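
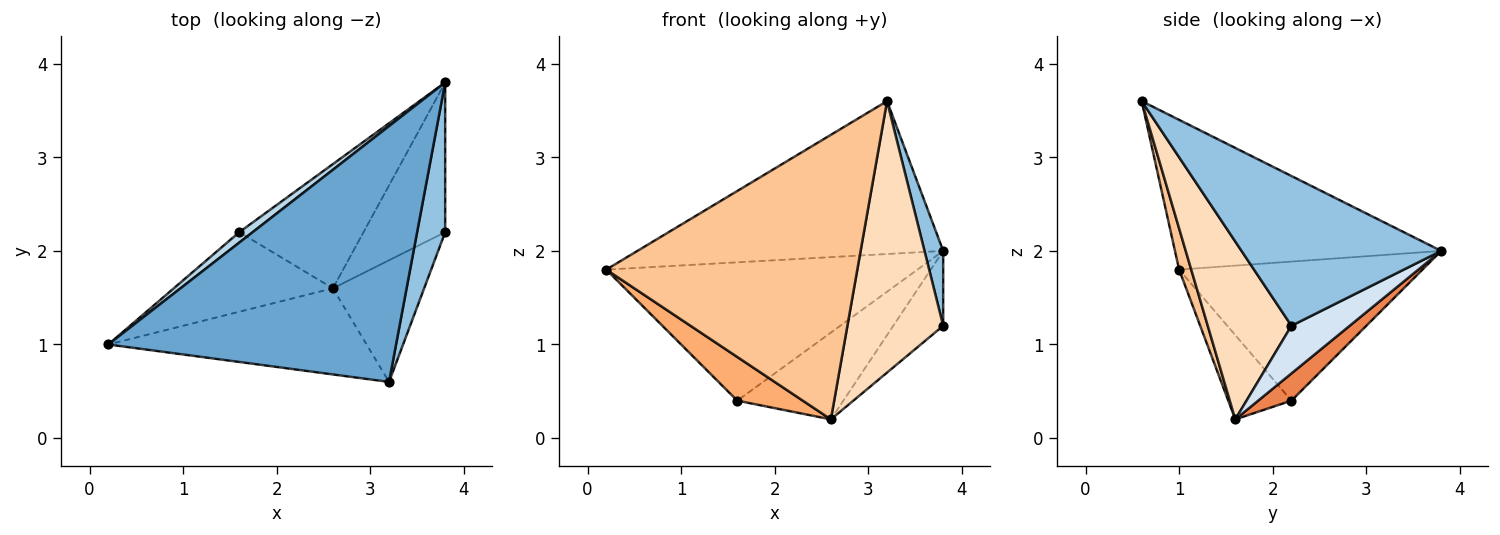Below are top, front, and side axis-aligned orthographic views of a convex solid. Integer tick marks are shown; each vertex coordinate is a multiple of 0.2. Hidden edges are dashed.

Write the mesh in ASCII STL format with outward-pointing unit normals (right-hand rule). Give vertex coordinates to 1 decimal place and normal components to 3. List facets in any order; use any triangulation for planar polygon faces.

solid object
 facet normal -0.408 0.468 0.784
  outer loop
   vertex 3.2 0.6 3.6
   vertex 3.8 3.8 2.0
   vertex 0.2 1.0 1.8
  endloop
 endfacet
 facet normal 0.979 -0.092 0.184
  outer loop
   vertex 3.2 0.6 3.6
   vertex 3.8 2.2 1.2
   vertex 3.8 3.8 2.0
  endloop
 endfacet
 facet normal -0.615 0.786 0.059
  outer loop
   vertex 1.6 2.2 0.4
   vertex 0.2 1.0 1.8
   vertex 3.8 3.8 2.0
  endloop
 endfacet
 facet normal 0.463 0.396 -0.793
  outer loop
   vertex 2.6 1.6 0.2
   vertex 3.8 3.8 2.0
   vertex 3.8 2.2 1.2
  endloop
 endfacet
 facet normal 0.177 0.564 -0.807
  outer loop
   vertex 2.6 1.6 0.2
   vertex 1.6 2.2 0.4
   vertex 3.8 3.8 2.0
  endloop
 endfacet
 facet normal -0.421 -0.437 -0.795
  outer loop
   vertex 2.6 1.6 0.2
   vertex 0.2 1.0 1.8
   vertex 1.6 2.2 0.4
  endloop
 endfacet
 facet normal 0.046 -0.956 -0.289
  outer loop
   vertex 2.6 1.6 0.2
   vertex 3.2 0.6 3.6
   vertex 0.2 1.0 1.8
  endloop
 endfacet
 facet normal 0.623 -0.714 -0.320
  outer loop
   vertex 2.6 1.6 0.2
   vertex 3.8 2.2 1.2
   vertex 3.2 0.6 3.6
  endloop
 endfacet
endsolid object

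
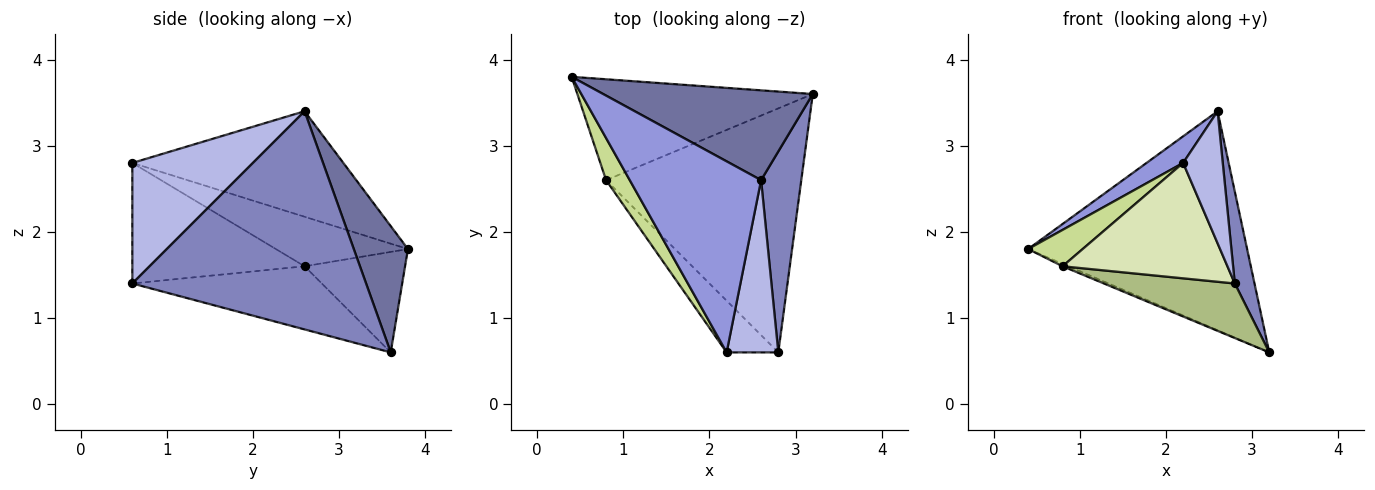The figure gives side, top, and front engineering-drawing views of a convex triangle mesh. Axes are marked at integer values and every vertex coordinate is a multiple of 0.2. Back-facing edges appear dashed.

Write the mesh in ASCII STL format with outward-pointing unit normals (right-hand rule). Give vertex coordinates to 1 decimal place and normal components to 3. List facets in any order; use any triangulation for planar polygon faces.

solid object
 facet normal 0.223 0.902 0.370
  outer loop
   vertex 2.6 2.6 3.4
   vertex 3.2 3.6 0.6
   vertex 0.4 3.8 1.8
  endloop
 endfacet
 facet normal 0.980 -0.083 0.181
  outer loop
   vertex 2.6 2.6 3.4
   vertex 2.8 0.6 1.4
   vertex 3.2 3.6 0.6
  endloop
 endfacet
 facet normal -0.623 -0.108 0.775
  outer loop
   vertex 2.2 0.6 2.8
   vertex 2.6 2.6 3.4
   vertex 0.4 3.8 1.8
  endloop
 endfacet
 facet normal 0.880 -0.289 0.377
  outer loop
   vertex 2.2 0.6 2.8
   vertex 2.8 0.6 1.4
   vertex 2.6 2.6 3.4
  endloop
 endfacet
 facet normal -0.392 0.022 -0.919
  outer loop
   vertex 0.8 2.6 1.6
   vertex 0.4 3.8 1.8
   vertex 3.2 3.6 0.6
  endloop
 endfacet
 facet normal -0.301 -0.208 -0.931
  outer loop
   vertex 0.8 2.6 1.6
   vertex 3.2 3.6 0.6
   vertex 2.8 0.6 1.4
  endloop
 endfacet
 facet normal -0.845 -0.349 0.404
  outer loop
   vertex 0.8 2.6 1.6
   vertex 2.2 0.6 2.8
   vertex 0.4 3.8 1.8
  endloop
 endfacet
 facet normal -0.690 -0.661 -0.296
  outer loop
   vertex 0.8 2.6 1.6
   vertex 2.8 0.6 1.4
   vertex 2.2 0.6 2.8
  endloop
 endfacet
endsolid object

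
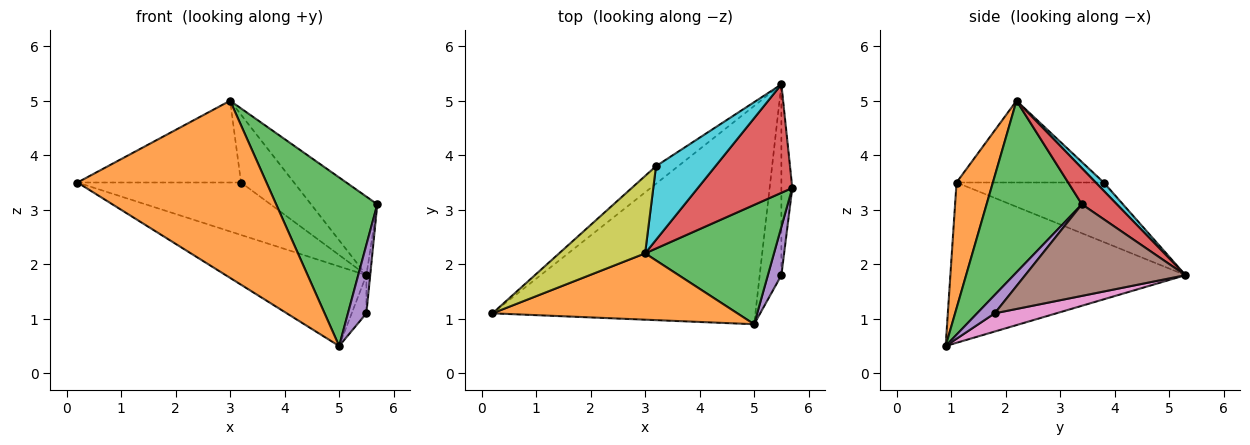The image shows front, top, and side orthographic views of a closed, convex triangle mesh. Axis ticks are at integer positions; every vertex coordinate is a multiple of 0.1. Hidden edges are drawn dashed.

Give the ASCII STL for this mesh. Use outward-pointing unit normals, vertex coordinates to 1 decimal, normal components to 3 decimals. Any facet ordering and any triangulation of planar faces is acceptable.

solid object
 facet normal -0.497 0.297 -0.815
  outer loop
   vertex 5.5 5.3 1.8
   vertex 5.0 0.9 0.5
   vertex 0.2 1.1 3.5
  endloop
 endfacet
 facet normal 0.177 -0.922 0.345
  outer loop
   vertex 3.0 2.2 5.0
   vertex 0.2 1.1 3.5
   vertex 5.0 0.9 0.5
  endloop
 endfacet
 facet normal 0.610 -0.647 0.458
  outer loop
   vertex 3.0 2.2 5.0
   vertex 5.0 0.9 0.5
   vertex 5.7 3.4 3.1
  endloop
 endfacet
 facet normal 0.295 0.560 0.774
  outer loop
   vertex 3.0 2.2 5.0
   vertex 5.7 3.4 3.1
   vertex 5.5 5.3 1.8
  endloop
 endfacet
 facet normal 0.615 -0.644 0.454
  outer loop
   vertex 5.5 1.8 1.1
   vertex 5.7 3.4 3.1
   vertex 5.0 0.9 0.5
  endloop
 endfacet
 facet normal 0.993 0.024 -0.118
  outer loop
   vertex 5.5 1.8 1.1
   vertex 5.5 5.3 1.8
   vertex 5.7 3.4 3.1
  endloop
 endfacet
 facet normal 0.636 0.151 -0.757
  outer loop
   vertex 5.5 1.8 1.1
   vertex 5.0 0.9 0.5
   vertex 5.5 5.3 1.8
  endloop
 endfacet
 facet normal -0.649 0.721 -0.242
  outer loop
   vertex 3.2 3.8 3.5
   vertex 5.5 5.3 1.8
   vertex 0.2 1.1 3.5
  endloop
 endfacet
 facet normal -0.547 0.608 0.575
  outer loop
   vertex 3.2 3.8 3.5
   vertex 0.2 1.1 3.5
   vertex 3.0 2.2 5.0
  endloop
 endfacet
 facet normal 0.102 0.674 0.732
  outer loop
   vertex 3.2 3.8 3.5
   vertex 3.0 2.2 5.0
   vertex 5.5 5.3 1.8
  endloop
 endfacet
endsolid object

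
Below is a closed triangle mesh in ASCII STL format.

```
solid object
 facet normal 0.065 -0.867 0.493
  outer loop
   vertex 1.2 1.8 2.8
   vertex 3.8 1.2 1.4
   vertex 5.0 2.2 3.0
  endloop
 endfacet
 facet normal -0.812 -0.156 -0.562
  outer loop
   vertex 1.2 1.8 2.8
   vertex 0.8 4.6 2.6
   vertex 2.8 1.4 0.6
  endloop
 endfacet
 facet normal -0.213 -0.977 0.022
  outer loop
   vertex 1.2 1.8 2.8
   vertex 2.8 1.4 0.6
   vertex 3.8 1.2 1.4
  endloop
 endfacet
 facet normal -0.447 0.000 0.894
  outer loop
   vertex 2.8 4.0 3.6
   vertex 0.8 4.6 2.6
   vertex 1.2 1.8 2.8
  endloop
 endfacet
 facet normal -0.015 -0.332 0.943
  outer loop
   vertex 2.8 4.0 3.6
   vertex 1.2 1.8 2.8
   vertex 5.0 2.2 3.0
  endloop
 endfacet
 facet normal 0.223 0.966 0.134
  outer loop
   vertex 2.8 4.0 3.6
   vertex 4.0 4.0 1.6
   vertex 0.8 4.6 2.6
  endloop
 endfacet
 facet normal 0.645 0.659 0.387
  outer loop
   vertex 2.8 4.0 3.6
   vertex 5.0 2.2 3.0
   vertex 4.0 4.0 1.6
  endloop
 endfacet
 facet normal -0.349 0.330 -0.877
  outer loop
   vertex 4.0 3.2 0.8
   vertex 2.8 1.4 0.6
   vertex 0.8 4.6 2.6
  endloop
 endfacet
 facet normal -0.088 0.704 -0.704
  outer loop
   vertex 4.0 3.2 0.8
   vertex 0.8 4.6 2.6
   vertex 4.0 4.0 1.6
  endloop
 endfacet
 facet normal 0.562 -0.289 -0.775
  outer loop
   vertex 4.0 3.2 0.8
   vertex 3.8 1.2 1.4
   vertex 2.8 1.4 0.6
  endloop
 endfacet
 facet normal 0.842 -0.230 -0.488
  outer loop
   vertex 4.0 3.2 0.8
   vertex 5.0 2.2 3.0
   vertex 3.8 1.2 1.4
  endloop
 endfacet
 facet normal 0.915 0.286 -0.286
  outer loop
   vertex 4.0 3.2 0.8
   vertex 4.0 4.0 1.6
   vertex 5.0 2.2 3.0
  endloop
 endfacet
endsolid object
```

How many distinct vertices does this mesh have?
8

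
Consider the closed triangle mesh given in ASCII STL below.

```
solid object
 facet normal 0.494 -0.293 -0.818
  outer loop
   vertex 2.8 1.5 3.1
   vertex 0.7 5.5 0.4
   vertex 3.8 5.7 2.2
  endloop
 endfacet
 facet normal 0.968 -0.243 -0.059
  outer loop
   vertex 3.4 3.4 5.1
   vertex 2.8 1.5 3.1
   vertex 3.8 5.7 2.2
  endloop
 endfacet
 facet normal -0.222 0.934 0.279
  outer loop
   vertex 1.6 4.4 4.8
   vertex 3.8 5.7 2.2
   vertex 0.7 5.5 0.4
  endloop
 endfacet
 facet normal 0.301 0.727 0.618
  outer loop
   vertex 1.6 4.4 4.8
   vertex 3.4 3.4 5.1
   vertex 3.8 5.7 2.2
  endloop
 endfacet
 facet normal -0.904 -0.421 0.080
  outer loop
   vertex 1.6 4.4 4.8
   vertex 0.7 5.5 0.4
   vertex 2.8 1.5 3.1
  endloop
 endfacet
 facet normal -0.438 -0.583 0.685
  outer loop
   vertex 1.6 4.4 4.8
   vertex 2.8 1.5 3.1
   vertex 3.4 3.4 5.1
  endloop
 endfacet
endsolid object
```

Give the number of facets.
6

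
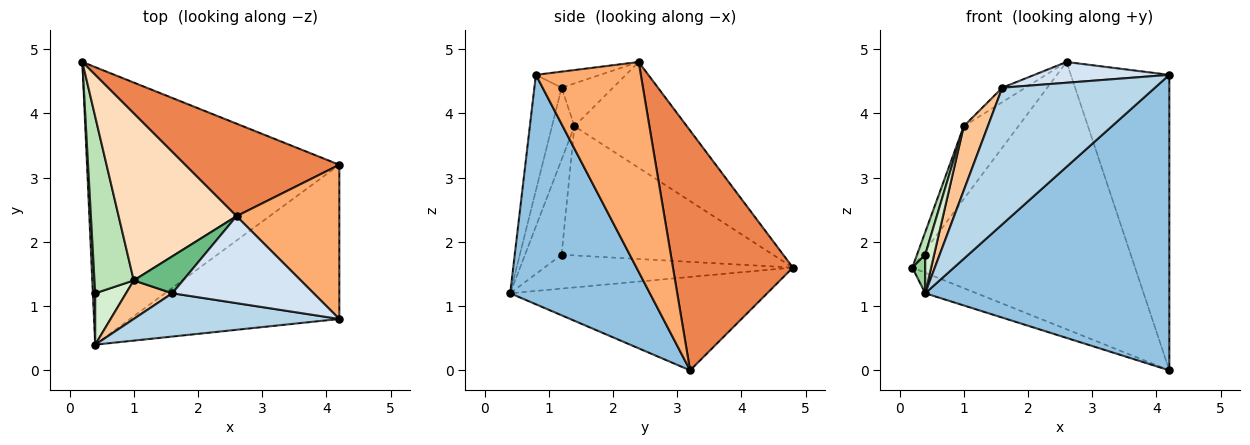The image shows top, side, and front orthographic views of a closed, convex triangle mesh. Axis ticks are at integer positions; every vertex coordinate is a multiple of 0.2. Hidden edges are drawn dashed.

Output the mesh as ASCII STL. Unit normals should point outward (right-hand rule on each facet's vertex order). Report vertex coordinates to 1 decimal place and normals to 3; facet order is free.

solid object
 facet normal -0.346 0.069 -0.935
  outer loop
   vertex 4.2 3.2 0.0
   vertex 0.4 0.4 1.2
   vertex 0.2 4.8 1.6
  endloop
 endfacet
 facet normal 0.452 -0.791 -0.413
  outer loop
   vertex 4.2 3.2 0.0
   vertex 4.2 0.8 4.6
   vertex 0.4 0.4 1.2
  endloop
 endfacet
 facet normal -0.167 -0.940 0.298
  outer loop
   vertex 1.6 1.2 4.4
   vertex 0.4 0.4 1.2
   vertex 4.2 0.8 4.6
  endloop
 endfacet
 facet normal -0.110 -0.231 0.967
  outer loop
   vertex 2.6 2.4 4.8
   vertex 1.6 1.2 4.4
   vertex 4.2 0.8 4.6
  endloop
 endfacet
 facet normal 0.454 0.842 0.292
  outer loop
   vertex 2.6 2.4 4.8
   vertex 4.2 3.2 0.0
   vertex 0.2 4.8 1.6
  endloop
 endfacet
 facet normal 0.687 0.645 0.336
  outer loop
   vertex 2.6 2.4 4.8
   vertex 4.2 0.8 4.6
   vertex 4.2 3.2 0.0
  endloop
 endfacet
 facet normal -0.625 -0.669 0.402
  outer loop
   vertex 1.0 1.4 3.8
   vertex 0.4 0.4 1.2
   vertex 1.6 1.2 4.4
  endloop
 endfacet
 facet normal -0.635 0.309 0.708
  outer loop
   vertex 1.0 1.4 3.8
   vertex 2.6 2.4 4.8
   vertex 0.2 4.8 1.6
  endloop
 endfacet
 facet normal -0.629 0.283 0.724
  outer loop
   vertex 1.0 1.4 3.8
   vertex 1.6 1.2 4.4
   vertex 2.6 2.4 4.8
  endloop
 endfacet
 facet normal -0.996 -0.052 0.069
  outer loop
   vertex 0.4 1.2 1.8
   vertex 0.2 4.8 1.6
   vertex 0.4 0.4 1.2
  endloop
 endfacet
 facet normal -0.956 -0.037 0.291
  outer loop
   vertex 0.4 1.2 1.8
   vertex 1.0 1.4 3.8
   vertex 0.2 4.8 1.6
  endloop
 endfacet
 facet normal -0.927 -0.225 0.301
  outer loop
   vertex 0.4 1.2 1.8
   vertex 0.4 0.4 1.2
   vertex 1.0 1.4 3.8
  endloop
 endfacet
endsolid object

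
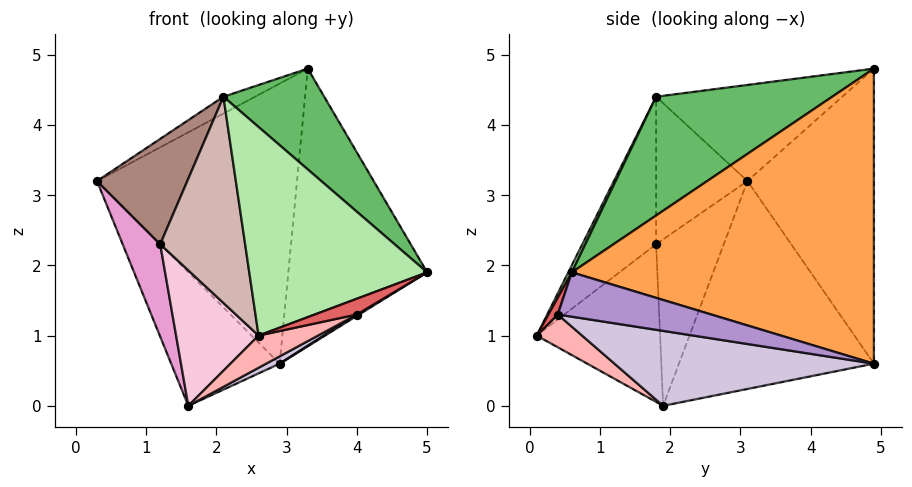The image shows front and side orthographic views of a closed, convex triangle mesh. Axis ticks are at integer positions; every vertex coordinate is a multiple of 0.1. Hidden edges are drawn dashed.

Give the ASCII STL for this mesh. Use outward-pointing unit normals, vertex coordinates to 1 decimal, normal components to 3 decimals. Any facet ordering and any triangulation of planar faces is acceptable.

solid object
 facet normal -0.534 0.844 0.051
  outer loop
   vertex 2.9 4.9 0.6
   vertex 0.3 3.1 3.2
   vertex 3.3 4.9 4.8
  endloop
 endfacet
 facet normal -0.770 0.428 -0.473
  outer loop
   vertex 2.9 4.9 0.6
   vertex 1.6 1.9 0.0
   vertex 0.3 3.1 3.2
  endloop
 endfacet
 facet normal 0.905 0.416 -0.086
  outer loop
   vertex 2.9 4.9 0.6
   vertex 3.3 4.9 4.8
   vertex 5.0 0.6 1.9
  endloop
 endfacet
 facet normal -0.509 0.086 0.857
  outer loop
   vertex 2.1 1.8 4.4
   vertex 3.3 4.9 4.8
   vertex 0.3 3.1 3.2
  endloop
 endfacet
 facet normal 0.543 -0.311 0.780
  outer loop
   vertex 2.1 1.8 4.4
   vertex 5.0 0.6 1.9
   vertex 3.3 4.9 4.8
  endloop
 endfacet
 facet normal 0.018 -0.893 0.449
  outer loop
   vertex 2.6 0.1 1.0
   vertex 5.0 0.6 1.9
   vertex 2.1 1.8 4.4
  endloop
 endfacet
 facet normal 0.217 -0.976 -0.036
  outer loop
   vertex 4.0 0.4 1.3
   vertex 5.0 0.6 1.9
   vertex 2.6 0.1 1.0
  endloop
 endfacet
 facet normal 0.267 -0.350 -0.898
  outer loop
   vertex 4.0 0.4 1.3
   vertex 2.6 0.1 1.0
   vertex 1.6 1.9 0.0
  endloop
 endfacet
 facet normal 0.516 -0.007 -0.857
  outer loop
   vertex 4.0 0.4 1.3
   vertex 2.9 4.9 0.6
   vertex 5.0 0.6 1.9
  endloop
 endfacet
 facet normal 0.464 -0.024 -0.885
  outer loop
   vertex 4.0 0.4 1.3
   vertex 1.6 1.9 0.0
   vertex 2.9 4.9 0.6
  endloop
 endfacet
 facet normal -0.680 -0.673 0.291
  outer loop
   vertex 1.2 1.8 2.3
   vertex 2.1 1.8 4.4
   vertex 0.3 3.1 3.2
  endloop
 endfacet
 facet normal -0.631 -0.727 0.271
  outer loop
   vertex 1.2 1.8 2.3
   vertex 2.6 0.1 1.0
   vertex 2.1 1.8 4.4
  endloop
 endfacet
 facet normal -0.861 -0.478 -0.171
  outer loop
   vertex 1.2 1.8 2.3
   vertex 0.3 3.1 3.2
   vertex 1.6 1.9 0.0
  endloop
 endfacet
 facet normal -0.820 -0.548 -0.166
  outer loop
   vertex 1.2 1.8 2.3
   vertex 1.6 1.9 0.0
   vertex 2.6 0.1 1.0
  endloop
 endfacet
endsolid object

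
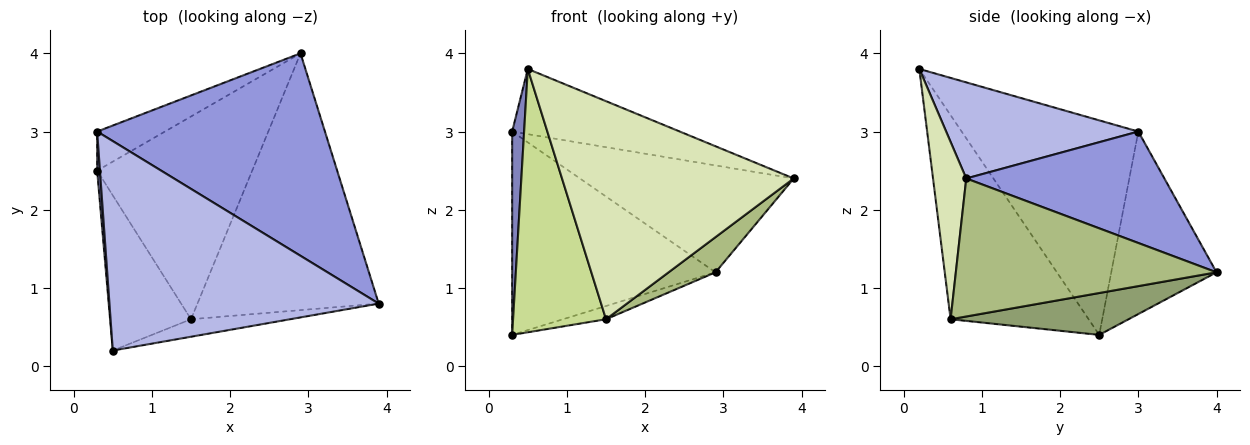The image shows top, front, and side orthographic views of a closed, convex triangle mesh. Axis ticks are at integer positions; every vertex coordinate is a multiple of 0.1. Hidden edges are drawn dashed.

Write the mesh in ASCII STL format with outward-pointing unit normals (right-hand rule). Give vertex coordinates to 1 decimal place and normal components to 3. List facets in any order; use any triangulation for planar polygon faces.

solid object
 facet normal -0.453 0.875 -0.168
  outer loop
   vertex 0.3 3.0 3.0
   vertex 2.9 4.0 1.2
   vertex 0.3 2.5 0.4
  endloop
 endfacet
 facet normal -0.998 -0.068 0.013
  outer loop
   vertex 0.3 3.0 3.0
   vertex 0.3 2.5 0.4
   vertex 0.5 0.2 3.8
  endloop
 endfacet
 facet normal 0.397 0.428 0.812
  outer loop
   vertex 0.3 3.0 3.0
   vertex 3.9 0.8 2.4
   vertex 2.9 4.0 1.2
  endloop
 endfacet
 facet normal 0.323 0.281 0.904
  outer loop
   vertex 0.3 3.0 3.0
   vertex 0.5 0.2 3.8
   vertex 3.9 0.8 2.4
  endloop
 endfacet
 facet normal 0.260 0.063 -0.964
  outer loop
   vertex 1.5 0.6 0.6
   vertex 0.3 2.5 0.4
   vertex 2.9 4.0 1.2
  endloop
 endfacet
 facet normal 0.602 -0.108 -0.791
  outer loop
   vertex 1.5 0.6 0.6
   vertex 2.9 4.0 1.2
   vertex 3.9 0.8 2.4
  endloop
 endfacet
 facet normal -0.788 -0.531 -0.313
  outer loop
   vertex 1.5 0.6 0.6
   vertex 0.5 0.2 3.8
   vertex 0.3 2.5 0.4
  endloop
 endfacet
 facet normal 0.142 -0.987 -0.079
  outer loop
   vertex 1.5 0.6 0.6
   vertex 3.9 0.8 2.4
   vertex 0.5 0.2 3.8
  endloop
 endfacet
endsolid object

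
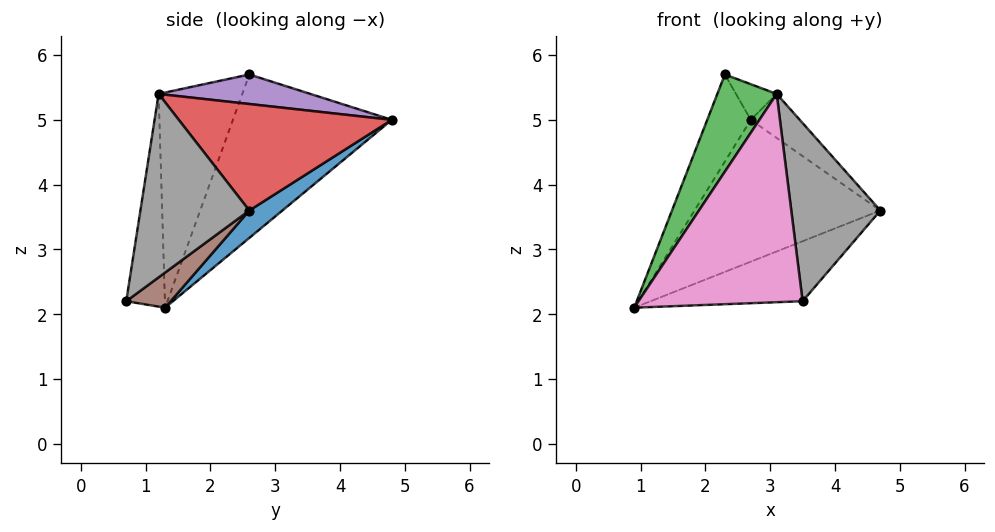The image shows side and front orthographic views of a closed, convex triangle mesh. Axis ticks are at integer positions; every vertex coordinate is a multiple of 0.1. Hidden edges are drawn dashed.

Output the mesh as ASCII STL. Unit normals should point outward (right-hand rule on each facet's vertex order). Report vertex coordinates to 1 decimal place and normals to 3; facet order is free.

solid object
 facet normal 0.107 0.601 -0.792
  outer loop
   vertex 2.7 4.8 5.0
   vertex 4.7 2.6 3.6
   vertex 0.9 1.3 2.1
  endloop
 endfacet
 facet normal -0.929 0.255 0.269
  outer loop
   vertex 2.3 2.6 5.7
   vertex 2.7 4.8 5.0
   vertex 0.9 1.3 2.1
  endloop
 endfacet
 facet normal -0.722 -0.512 0.466
  outer loop
   vertex 3.1 1.2 5.4
   vertex 2.3 2.6 5.7
   vertex 0.9 1.3 2.1
  endloop
 endfacet
 facet normal 0.675 0.155 0.721
  outer loop
   vertex 3.1 1.2 5.4
   vertex 4.7 2.6 3.6
   vertex 2.7 4.8 5.0
  endloop
 endfacet
 facet normal 0.570 0.153 0.807
  outer loop
   vertex 3.1 1.2 5.4
   vertex 2.7 4.8 5.0
   vertex 2.3 2.6 5.7
  endloop
 endfacet
 facet normal 0.153 0.522 -0.839
  outer loop
   vertex 3.5 0.7 2.2
   vertex 0.9 1.3 2.1
   vertex 4.7 2.6 3.6
  endloop
 endfacet
 facet normal -0.228 -0.966 0.122
  outer loop
   vertex 3.5 0.7 2.2
   vertex 3.1 1.2 5.4
   vertex 0.9 1.3 2.1
  endloop
 endfacet
 facet normal 0.760 -0.621 0.192
  outer loop
   vertex 3.5 0.7 2.2
   vertex 4.7 2.6 3.6
   vertex 3.1 1.2 5.4
  endloop
 endfacet
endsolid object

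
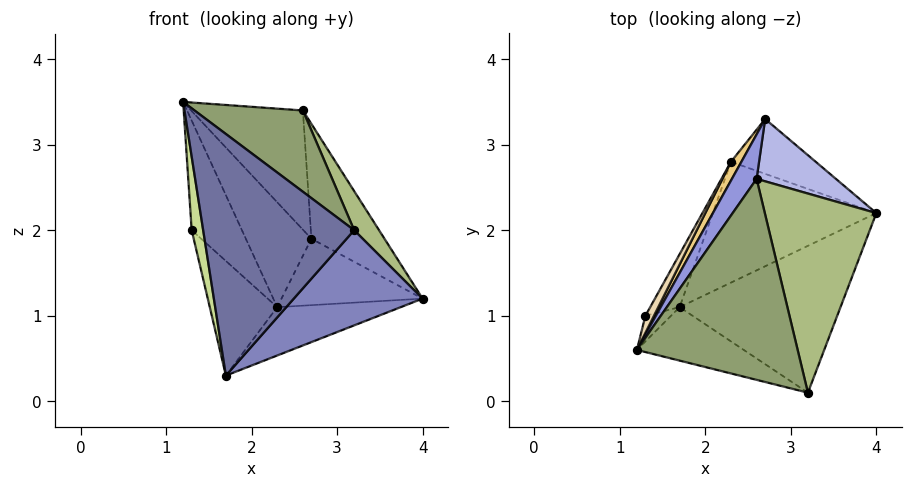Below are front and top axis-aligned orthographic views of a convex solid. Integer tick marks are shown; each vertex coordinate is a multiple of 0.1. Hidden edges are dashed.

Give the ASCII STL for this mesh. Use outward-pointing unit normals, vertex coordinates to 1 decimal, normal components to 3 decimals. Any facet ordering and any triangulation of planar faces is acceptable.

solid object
 facet normal -0.376 -0.905 -0.200
  outer loop
   vertex 3.2 0.1 2.0
   vertex 1.2 0.6 3.5
   vertex 1.7 1.1 0.3
  endloop
 endfacet
 facet normal 0.507 -0.469 -0.723
  outer loop
   vertex 3.2 0.1 2.0
   vertex 1.7 1.1 0.3
   vertex 4.0 2.2 1.2
  endloop
 endfacet
 facet normal -0.796 0.568 0.212
  outer loop
   vertex 2.6 2.6 3.4
   vertex 2.7 3.3 1.9
   vertex 1.2 0.6 3.5
  endloop
 endfacet
 facet normal 0.707 0.621 0.337
  outer loop
   vertex 2.6 2.6 3.4
   vertex 4.0 2.2 1.2
   vertex 2.7 3.3 1.9
  endloop
 endfacet
 facet normal 0.516 -0.321 0.794
  outer loop
   vertex 2.6 2.6 3.4
   vertex 1.2 0.6 3.5
   vertex 3.2 0.1 2.0
  endloop
 endfacet
 facet normal 0.830 -0.108 0.548
  outer loop
   vertex 2.6 2.6 3.4
   vertex 3.2 0.1 2.0
   vertex 4.0 2.2 1.2
  endloop
 endfacet
 facet normal -0.758 -0.615 -0.215
  outer loop
   vertex 1.3 1.0 2.0
   vertex 1.7 1.1 0.3
   vertex 1.2 0.6 3.5
  endloop
 endfacet
 facet normal -0.895 0.404 -0.187
  outer loop
   vertex 2.3 2.8 1.1
   vertex 1.7 1.1 0.3
   vertex 1.3 1.0 2.0
  endloop
 endfacet
 facet normal 0.296 0.737 -0.608
  outer loop
   vertex 2.3 2.8 1.1
   vertex 2.7 3.3 1.9
   vertex 4.0 2.2 1.2
  endloop
 endfacet
 facet normal 0.183 0.365 -0.913
  outer loop
   vertex 2.3 2.8 1.1
   vertex 4.0 2.2 1.2
   vertex 1.7 1.1 0.3
  endloop
 endfacet
 facet normal -0.846 0.526 0.094
  outer loop
   vertex 2.3 2.8 1.1
   vertex 1.2 0.6 3.5
   vertex 2.7 3.3 1.9
  endloop
 endfacet
 facet normal -0.854 0.514 0.080
  outer loop
   vertex 2.3 2.8 1.1
   vertex 1.3 1.0 2.0
   vertex 1.2 0.6 3.5
  endloop
 endfacet
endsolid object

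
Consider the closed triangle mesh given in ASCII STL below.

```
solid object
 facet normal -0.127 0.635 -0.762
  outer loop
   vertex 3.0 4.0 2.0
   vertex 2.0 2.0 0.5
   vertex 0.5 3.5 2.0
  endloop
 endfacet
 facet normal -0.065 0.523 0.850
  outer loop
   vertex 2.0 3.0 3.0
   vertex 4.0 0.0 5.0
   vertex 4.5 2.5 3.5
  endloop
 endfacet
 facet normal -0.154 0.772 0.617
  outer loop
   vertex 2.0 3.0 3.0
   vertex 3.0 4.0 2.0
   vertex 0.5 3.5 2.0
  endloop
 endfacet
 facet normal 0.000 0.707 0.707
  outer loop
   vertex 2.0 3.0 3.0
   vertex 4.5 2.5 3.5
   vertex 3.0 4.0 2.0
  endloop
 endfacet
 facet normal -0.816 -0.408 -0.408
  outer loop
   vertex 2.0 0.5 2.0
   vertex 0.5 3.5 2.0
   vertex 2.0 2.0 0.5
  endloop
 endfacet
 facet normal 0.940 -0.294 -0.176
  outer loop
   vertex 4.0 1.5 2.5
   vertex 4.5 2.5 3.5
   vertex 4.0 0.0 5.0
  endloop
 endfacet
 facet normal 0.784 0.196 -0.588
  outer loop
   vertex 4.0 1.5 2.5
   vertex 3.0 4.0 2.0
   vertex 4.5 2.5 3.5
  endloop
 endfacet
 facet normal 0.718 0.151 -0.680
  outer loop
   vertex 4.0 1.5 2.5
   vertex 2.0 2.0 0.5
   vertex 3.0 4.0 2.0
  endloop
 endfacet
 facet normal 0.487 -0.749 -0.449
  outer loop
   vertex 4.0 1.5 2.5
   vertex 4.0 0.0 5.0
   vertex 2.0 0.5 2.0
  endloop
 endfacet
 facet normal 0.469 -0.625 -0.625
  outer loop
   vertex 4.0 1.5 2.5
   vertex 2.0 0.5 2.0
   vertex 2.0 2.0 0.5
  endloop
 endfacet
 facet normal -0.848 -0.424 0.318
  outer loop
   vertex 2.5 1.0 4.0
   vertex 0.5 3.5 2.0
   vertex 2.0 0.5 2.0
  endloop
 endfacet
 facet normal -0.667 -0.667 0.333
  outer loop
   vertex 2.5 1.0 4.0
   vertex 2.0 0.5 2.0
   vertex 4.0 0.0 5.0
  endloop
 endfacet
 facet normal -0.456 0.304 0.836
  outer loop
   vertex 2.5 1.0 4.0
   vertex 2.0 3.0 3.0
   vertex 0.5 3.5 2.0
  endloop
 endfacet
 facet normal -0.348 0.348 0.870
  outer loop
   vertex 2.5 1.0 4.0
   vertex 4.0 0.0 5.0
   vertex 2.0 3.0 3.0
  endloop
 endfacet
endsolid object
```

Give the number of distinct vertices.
9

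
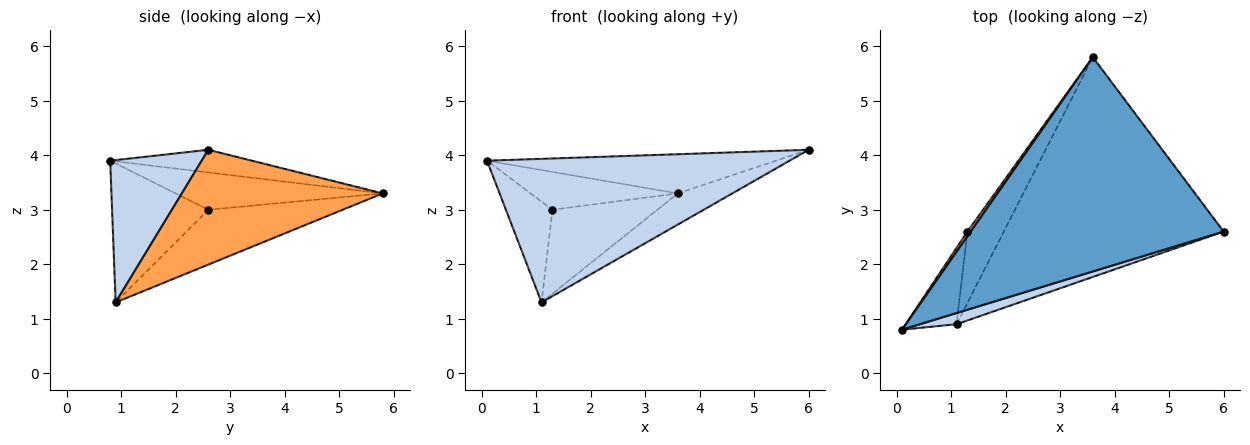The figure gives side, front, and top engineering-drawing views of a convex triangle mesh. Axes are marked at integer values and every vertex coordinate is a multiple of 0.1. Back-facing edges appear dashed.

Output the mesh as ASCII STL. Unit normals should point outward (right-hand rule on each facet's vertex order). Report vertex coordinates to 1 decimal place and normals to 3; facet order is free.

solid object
 facet normal -0.088 0.179 0.980
  outer loop
   vertex 3.6 5.8 3.3
   vertex 0.1 0.8 3.9
   vertex 6.0 2.6 4.1
  endloop
 endfacet
 facet normal 0.289 -0.955 0.074
  outer loop
   vertex 1.1 0.9 1.3
   vertex 6.0 2.6 4.1
   vertex 0.1 0.8 3.9
  endloop
 endfacet
 facet normal 0.459 0.125 -0.879
  outer loop
   vertex 1.1 0.9 1.3
   vertex 3.6 5.8 3.3
   vertex 6.0 2.6 4.1
  endloop
 endfacet
 facet normal -0.813 0.578 0.071
  outer loop
   vertex 1.3 2.6 3.0
   vertex 0.1 0.8 3.9
   vertex 3.6 5.8 3.3
  endloop
 endfacet
 facet normal -0.855 0.414 -0.313
  outer loop
   vertex 1.3 2.6 3.0
   vertex 1.1 0.9 1.3
   vertex 0.1 0.8 3.9
  endloop
 endfacet
 facet normal -0.698 0.545 -0.463
  outer loop
   vertex 1.3 2.6 3.0
   vertex 3.6 5.8 3.3
   vertex 1.1 0.9 1.3
  endloop
 endfacet
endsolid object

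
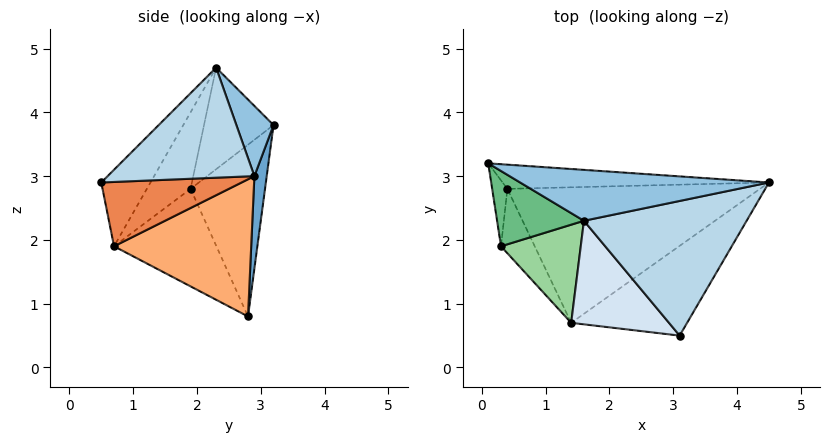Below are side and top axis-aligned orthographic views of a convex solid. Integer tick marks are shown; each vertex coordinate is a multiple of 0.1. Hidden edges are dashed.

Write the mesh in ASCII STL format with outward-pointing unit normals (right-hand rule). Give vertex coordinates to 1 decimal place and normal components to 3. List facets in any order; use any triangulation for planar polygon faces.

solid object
 facet normal 0.044 0.991 -0.128
  outer loop
   vertex 0.4 2.8 0.8
   vertex 0.1 3.2 3.8
   vertex 4.5 2.9 3.0
  endloop
 endfacet
 facet normal 0.157 0.817 0.555
  outer loop
   vertex 1.6 2.3 4.7
   vertex 4.5 2.9 3.0
   vertex 0.1 3.2 3.8
  endloop
 endfacet
 facet normal 0.527 -0.340 0.779
  outer loop
   vertex 1.6 2.3 4.7
   vertex 3.1 0.5 2.9
   vertex 4.5 2.9 3.0
  endloop
 endfacet
 facet normal -0.376 -0.793 0.480
  outer loop
   vertex 1.4 0.7 1.9
   vertex 3.1 0.5 2.9
   vertex 1.6 2.3 4.7
  endloop
 endfacet
 facet normal 0.471 -0.239 -0.849
  outer loop
   vertex 1.4 0.7 1.9
   vertex 4.5 2.9 3.0
   vertex 3.1 0.5 2.9
  endloop
 endfacet
 facet normal 0.465 -0.227 -0.856
  outer loop
   vertex 1.4 0.7 1.9
   vertex 0.4 2.8 0.8
   vertex 4.5 2.9 3.0
  endloop
 endfacet
 facet normal -0.992 -0.085 -0.088
  outer loop
   vertex 0.3 1.9 2.8
   vertex 0.1 3.2 3.8
   vertex 0.4 2.8 0.8
  endloop
 endfacet
 facet normal -0.803 -0.528 -0.278
  outer loop
   vertex 0.3 1.9 2.8
   vertex 0.4 2.8 0.8
   vertex 1.4 0.7 1.9
  endloop
 endfacet
 facet normal -0.647 -0.525 0.553
  outer loop
   vertex 0.3 1.9 2.8
   vertex 1.6 2.3 4.7
   vertex 0.1 3.2 3.8
  endloop
 endfacet
 facet normal -0.449 -0.762 0.467
  outer loop
   vertex 0.3 1.9 2.8
   vertex 1.4 0.7 1.9
   vertex 1.6 2.3 4.7
  endloop
 endfacet
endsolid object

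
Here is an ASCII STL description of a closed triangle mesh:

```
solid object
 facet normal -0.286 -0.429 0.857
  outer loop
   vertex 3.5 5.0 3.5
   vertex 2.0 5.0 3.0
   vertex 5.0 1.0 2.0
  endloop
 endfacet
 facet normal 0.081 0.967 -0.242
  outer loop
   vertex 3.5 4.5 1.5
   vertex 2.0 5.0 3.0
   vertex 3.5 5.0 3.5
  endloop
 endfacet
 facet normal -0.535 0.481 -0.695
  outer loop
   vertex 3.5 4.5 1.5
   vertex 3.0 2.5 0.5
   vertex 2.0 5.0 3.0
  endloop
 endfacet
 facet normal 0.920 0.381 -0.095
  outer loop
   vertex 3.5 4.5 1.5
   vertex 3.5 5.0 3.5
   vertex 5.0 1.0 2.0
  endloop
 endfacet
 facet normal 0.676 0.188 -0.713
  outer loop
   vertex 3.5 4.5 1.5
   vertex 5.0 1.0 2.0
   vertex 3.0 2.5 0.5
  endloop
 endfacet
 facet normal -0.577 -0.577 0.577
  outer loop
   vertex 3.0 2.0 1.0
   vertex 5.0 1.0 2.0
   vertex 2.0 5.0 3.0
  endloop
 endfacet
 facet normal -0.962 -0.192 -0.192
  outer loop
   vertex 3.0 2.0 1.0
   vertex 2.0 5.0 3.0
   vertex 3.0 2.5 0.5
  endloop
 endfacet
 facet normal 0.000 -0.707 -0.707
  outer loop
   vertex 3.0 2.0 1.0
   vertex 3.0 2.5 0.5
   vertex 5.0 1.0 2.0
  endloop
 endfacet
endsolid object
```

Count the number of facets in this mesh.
8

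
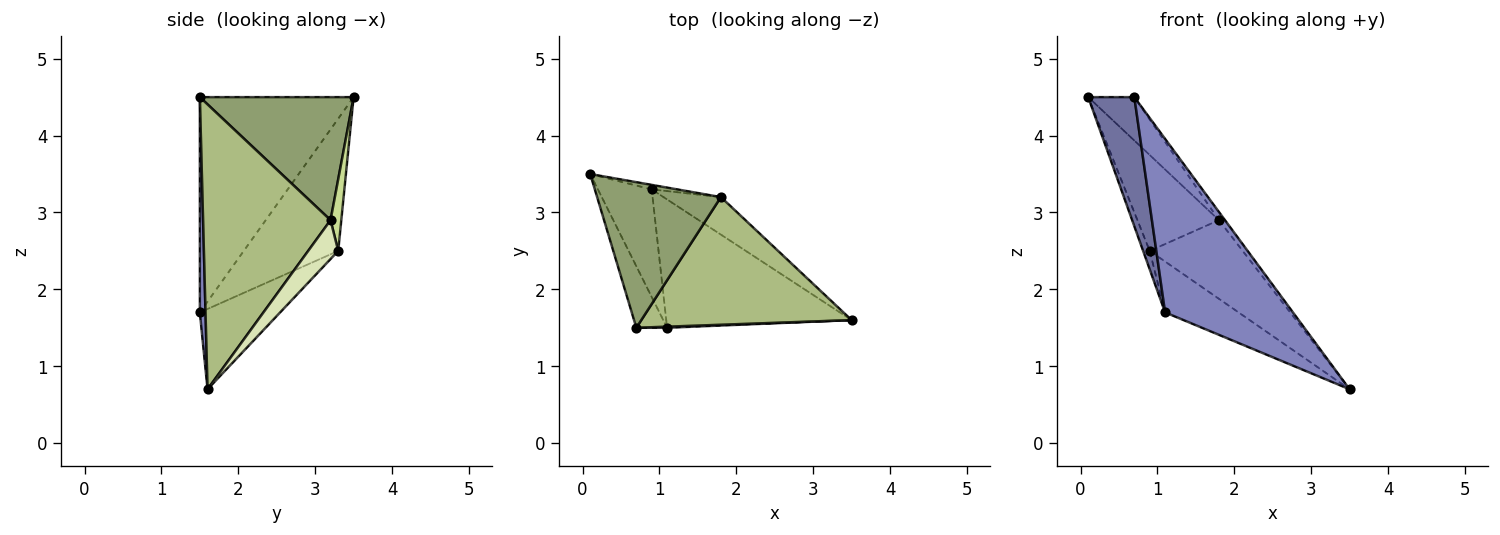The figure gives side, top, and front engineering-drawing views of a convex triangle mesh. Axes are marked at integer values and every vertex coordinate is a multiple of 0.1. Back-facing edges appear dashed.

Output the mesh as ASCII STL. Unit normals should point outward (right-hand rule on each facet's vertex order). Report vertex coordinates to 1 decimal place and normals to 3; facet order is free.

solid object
 facet normal -0.949 -0.285 -0.136
  outer loop
   vertex 1.1 1.5 1.7
   vertex 0.7 1.5 4.5
   vertex 0.1 3.5 4.5
  endloop
 endfacet
 facet normal 0.044 -0.999 0.006
  outer loop
   vertex 1.1 1.5 1.7
   vertex 3.5 1.6 0.7
   vertex 0.7 1.5 4.5
  endloop
 endfacet
 facet normal -0.924 0.064 -0.376
  outer loop
   vertex 0.9 3.3 2.5
   vertex 1.1 1.5 1.7
   vertex 0.1 3.5 4.5
  endloop
 endfacet
 facet normal -0.374 0.342 -0.862
  outer loop
   vertex 0.9 3.3 2.5
   vertex 3.5 1.6 0.7
   vertex 1.1 1.5 1.7
  endloop
 endfacet
 facet normal 0.690 0.207 0.694
  outer loop
   vertex 1.8 3.2 2.9
   vertex 0.1 3.5 4.5
   vertex 0.7 1.5 4.5
  endloop
 endfacet
 facet normal 0.804 0.038 0.593
  outer loop
   vertex 1.8 3.2 2.9
   vertex 0.7 1.5 4.5
   vertex 3.5 1.6 0.7
  endloop
 endfacet
 facet normal 0.131 0.990 -0.047
  outer loop
   vertex 1.8 3.2 2.9
   vertex 0.9 3.3 2.5
   vertex 0.1 3.5 4.5
  endloop
 endfacet
 facet normal 0.280 0.866 -0.414
  outer loop
   vertex 1.8 3.2 2.9
   vertex 3.5 1.6 0.7
   vertex 0.9 3.3 2.5
  endloop
 endfacet
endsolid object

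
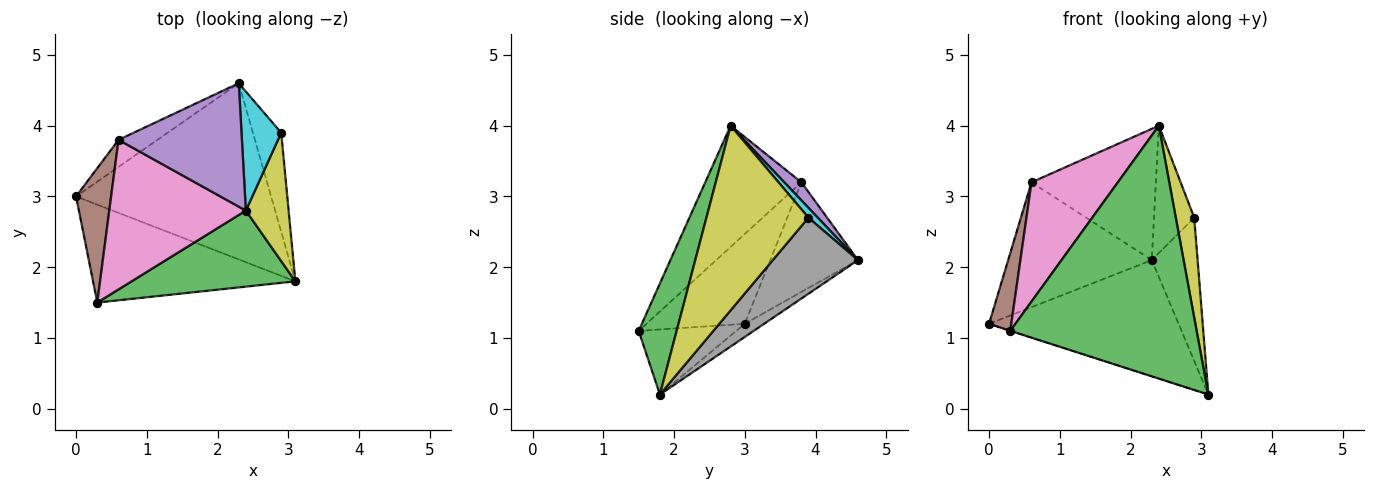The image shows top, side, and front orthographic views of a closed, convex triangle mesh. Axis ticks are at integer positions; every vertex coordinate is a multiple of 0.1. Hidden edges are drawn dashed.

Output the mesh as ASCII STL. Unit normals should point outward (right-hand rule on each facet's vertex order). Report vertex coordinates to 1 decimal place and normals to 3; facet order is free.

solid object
 facet normal -0.056 0.550 -0.834
  outer loop
   vertex 2.3 4.6 2.1
   vertex 3.1 1.8 0.2
   vertex 0.0 3.0 1.2
  endloop
 endfacet
 facet normal -0.306 0.002 -0.952
  outer loop
   vertex 0.3 1.5 1.1
   vertex 0.0 3.0 1.2
   vertex 3.1 1.8 0.2
  endloop
 endfacet
 facet normal 0.192 -0.940 0.283
  outer loop
   vertex 0.3 1.5 1.1
   vertex 3.1 1.8 0.2
   vertex 2.4 2.8 4.0
  endloop
 endfacet
 facet normal -0.513 0.839 -0.182
  outer loop
   vertex 0.6 3.8 3.2
   vertex 2.3 4.6 2.1
   vertex 0.0 3.0 1.2
  endloop
 endfacet
 facet normal 0.100 0.725 0.682
  outer loop
   vertex 0.6 3.8 3.2
   vertex 2.4 2.8 4.0
   vertex 2.3 4.6 2.1
  endloop
 endfacet
 facet normal -0.912 -0.206 0.356
  outer loop
   vertex 0.6 3.8 3.2
   vertex 0.0 3.0 1.2
   vertex 0.3 1.5 1.1
  endloop
 endfacet
 facet normal -0.570 -0.512 0.642
  outer loop
   vertex 0.6 3.8 3.2
   vertex 0.3 1.5 1.1
   vertex 2.4 2.8 4.0
  endloop
 endfacet
 facet normal 0.837 0.450 -0.311
  outer loop
   vertex 2.9 3.9 2.7
   vertex 3.1 1.8 0.2
   vertex 2.3 4.6 2.1
  endloop
 endfacet
 facet normal 0.959 -0.173 0.222
  outer loop
   vertex 2.9 3.9 2.7
   vertex 2.4 2.8 4.0
   vertex 3.1 1.8 0.2
  endloop
 endfacet
 facet normal 0.167 0.720 0.673
  outer loop
   vertex 2.9 3.9 2.7
   vertex 2.3 4.6 2.1
   vertex 2.4 2.8 4.0
  endloop
 endfacet
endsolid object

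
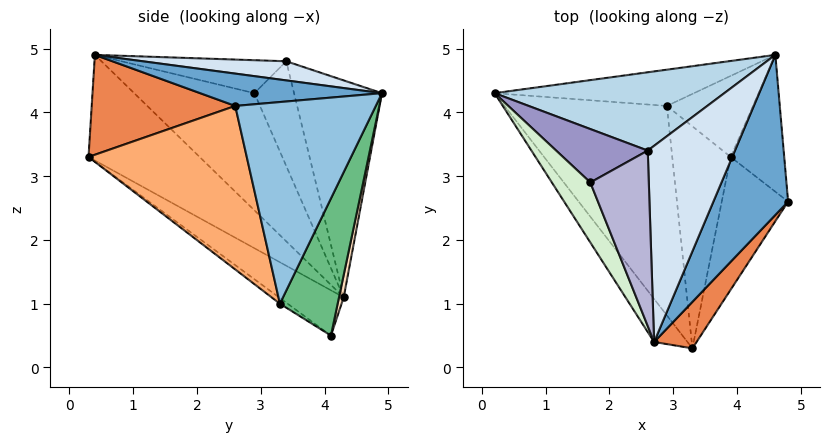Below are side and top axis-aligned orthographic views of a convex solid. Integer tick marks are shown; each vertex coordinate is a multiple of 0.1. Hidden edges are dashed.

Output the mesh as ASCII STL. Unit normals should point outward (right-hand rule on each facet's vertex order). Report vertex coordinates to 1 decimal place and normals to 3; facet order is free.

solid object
 facet normal 0.397 -0.045 0.917
  outer loop
   vertex 4.6 4.9 4.3
   vertex 2.7 0.4 4.9
   vertex 4.8 2.6 4.1
  endloop
 endfacet
 facet normal 0.961 0.106 -0.255
  outer loop
   vertex 3.9 3.3 1.0
   vertex 4.6 4.9 4.3
   vertex 4.8 2.6 4.1
  endloop
 endfacet
 facet normal -0.449 0.757 0.475
  outer loop
   vertex 2.6 3.4 4.8
   vertex 4.6 4.9 4.3
   vertex 0.2 4.3 1.1
  endloop
 endfacet
 facet normal 0.214 0.040 0.976
  outer loop
   vertex 2.6 3.4 4.8
   vertex 2.7 0.4 4.9
   vertex 4.6 4.9 4.3
  endloop
 endfacet
 facet normal 0.741 -0.593 0.315
  outer loop
   vertex 3.3 0.3 3.3
   vertex 4.8 2.6 4.1
   vertex 2.7 0.4 4.9
  endloop
 endfacet
 facet normal 0.837 -0.428 -0.340
  outer loop
   vertex 3.3 0.3 3.3
   vertex 3.9 3.3 1.0
   vertex 4.8 2.6 4.1
  endloop
 endfacet
 facet normal -0.707 -0.671 -0.223
  outer loop
   vertex 3.3 0.3 3.3
   vertex 2.7 0.4 4.9
   vertex 0.2 4.3 1.1
  endloop
 endfacet
 facet normal 0.024 0.976 -0.216
  outer loop
   vertex 2.9 4.1 0.5
   vertex 0.2 4.3 1.1
   vertex 4.6 4.9 4.3
  endloop
 endfacet
 facet normal 0.685 0.588 -0.430
  outer loop
   vertex 2.9 4.1 0.5
   vertex 4.6 4.9 4.3
   vertex 3.9 3.3 1.0
  endloop
 endfacet
 facet normal -0.216 -0.594 -0.775
  outer loop
   vertex 2.9 4.1 0.5
   vertex 3.3 0.3 3.3
   vertex 0.2 4.3 1.1
  endloop
 endfacet
 facet normal -0.078 -0.597 -0.799
  outer loop
   vertex 2.9 4.1 0.5
   vertex 3.9 3.3 1.0
   vertex 3.3 0.3 3.3
  endloop
 endfacet
 facet normal -0.909 -0.292 0.298
  outer loop
   vertex 1.7 2.9 4.3
   vertex 0.2 4.3 1.1
   vertex 2.7 0.4 4.9
  endloop
 endfacet
 facet normal -0.618 0.572 0.540
  outer loop
   vertex 1.7 2.9 4.3
   vertex 2.6 3.4 4.8
   vertex 0.2 4.3 1.1
  endloop
 endfacet
 facet normal -0.491 0.013 0.871
  outer loop
   vertex 1.7 2.9 4.3
   vertex 2.7 0.4 4.9
   vertex 2.6 3.4 4.8
  endloop
 endfacet
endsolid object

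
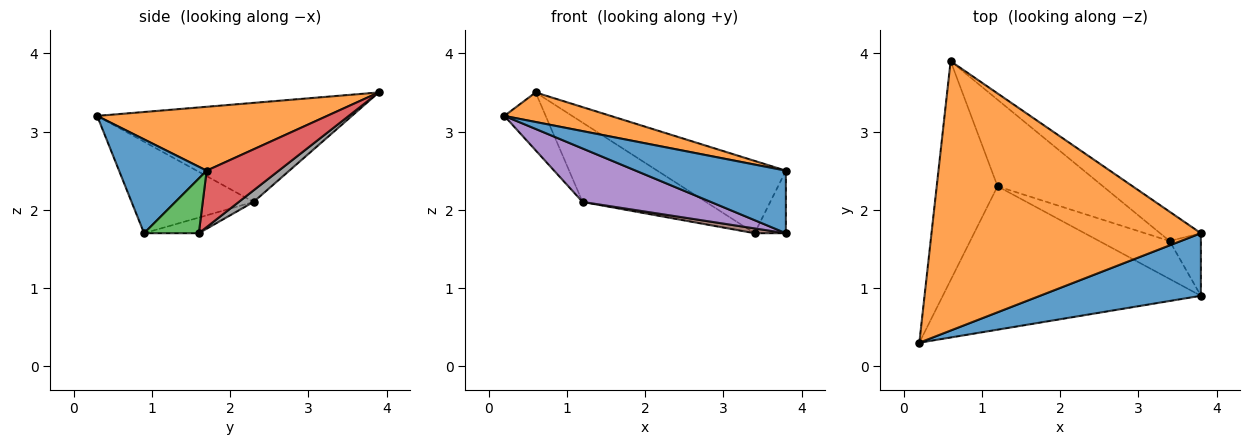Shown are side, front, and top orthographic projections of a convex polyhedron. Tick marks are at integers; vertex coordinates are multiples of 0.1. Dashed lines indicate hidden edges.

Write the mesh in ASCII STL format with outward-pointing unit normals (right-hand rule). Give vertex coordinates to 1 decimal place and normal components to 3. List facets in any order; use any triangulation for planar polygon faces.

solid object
 facet normal 0.381 -0.654 0.654
  outer loop
   vertex 3.8 1.7 2.5
   vertex 0.2 0.3 3.2
   vertex 3.8 0.9 1.7
  endloop
 endfacet
 facet normal 0.229 -0.106 0.968
  outer loop
   vertex 3.8 1.7 2.5
   vertex 0.6 3.9 3.5
   vertex 0.2 0.3 3.2
  endloop
 endfacet
 facet normal 0.778 0.444 -0.444
  outer loop
   vertex 3.8 1.7 2.5
   vertex 3.8 0.9 1.7
   vertex 3.4 1.6 1.7
  endloop
 endfacet
 facet normal 0.461 0.822 -0.333
  outer loop
   vertex 3.8 1.7 2.5
   vertex 3.4 1.6 1.7
   vertex 0.6 3.9 3.5
  endloop
 endfacet
 facet normal -0.315 -0.331 -0.889
  outer loop
   vertex 1.2 2.3 2.1
   vertex 3.8 0.9 1.7
   vertex 0.2 0.3 3.2
  endloop
 endfacet
 facet normal -0.215 -0.123 -0.969
  outer loop
   vertex 1.2 2.3 2.1
   vertex 3.4 1.6 1.7
   vertex 3.8 0.9 1.7
  endloop
 endfacet
 facet normal -0.844 0.137 -0.518
  outer loop
   vertex 1.2 2.3 2.1
   vertex 0.2 0.3 3.2
   vertex 0.6 3.9 3.5
  endloop
 endfacet
 facet normal 0.081 0.673 -0.735
  outer loop
   vertex 1.2 2.3 2.1
   vertex 0.6 3.9 3.5
   vertex 3.4 1.6 1.7
  endloop
 endfacet
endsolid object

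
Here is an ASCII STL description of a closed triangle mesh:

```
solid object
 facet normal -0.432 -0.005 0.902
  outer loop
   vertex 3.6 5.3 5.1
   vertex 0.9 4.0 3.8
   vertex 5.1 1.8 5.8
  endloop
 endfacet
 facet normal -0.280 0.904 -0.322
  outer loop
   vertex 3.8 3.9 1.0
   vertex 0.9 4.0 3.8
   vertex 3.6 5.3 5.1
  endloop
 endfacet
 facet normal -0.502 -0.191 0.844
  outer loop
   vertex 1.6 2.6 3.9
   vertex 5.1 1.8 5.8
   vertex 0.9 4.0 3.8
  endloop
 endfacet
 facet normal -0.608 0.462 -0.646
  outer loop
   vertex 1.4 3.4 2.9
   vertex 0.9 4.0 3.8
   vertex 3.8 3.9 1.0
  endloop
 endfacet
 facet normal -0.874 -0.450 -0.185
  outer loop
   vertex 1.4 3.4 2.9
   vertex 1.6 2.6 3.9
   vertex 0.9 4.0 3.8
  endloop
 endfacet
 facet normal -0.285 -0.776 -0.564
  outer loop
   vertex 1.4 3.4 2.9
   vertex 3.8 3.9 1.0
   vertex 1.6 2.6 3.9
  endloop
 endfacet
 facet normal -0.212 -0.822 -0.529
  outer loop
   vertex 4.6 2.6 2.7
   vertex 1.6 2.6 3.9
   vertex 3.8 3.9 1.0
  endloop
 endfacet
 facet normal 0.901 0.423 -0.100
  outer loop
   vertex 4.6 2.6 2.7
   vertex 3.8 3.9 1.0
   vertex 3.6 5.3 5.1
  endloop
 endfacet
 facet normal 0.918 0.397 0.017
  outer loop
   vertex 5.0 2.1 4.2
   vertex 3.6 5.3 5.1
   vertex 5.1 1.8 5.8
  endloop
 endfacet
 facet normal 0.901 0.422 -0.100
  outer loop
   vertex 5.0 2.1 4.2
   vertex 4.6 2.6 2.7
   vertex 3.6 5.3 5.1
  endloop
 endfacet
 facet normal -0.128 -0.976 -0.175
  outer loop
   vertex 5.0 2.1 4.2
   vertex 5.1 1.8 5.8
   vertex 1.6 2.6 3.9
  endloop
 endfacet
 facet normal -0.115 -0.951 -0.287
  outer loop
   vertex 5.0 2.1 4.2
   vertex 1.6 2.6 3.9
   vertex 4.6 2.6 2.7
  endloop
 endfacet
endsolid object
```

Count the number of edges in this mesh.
18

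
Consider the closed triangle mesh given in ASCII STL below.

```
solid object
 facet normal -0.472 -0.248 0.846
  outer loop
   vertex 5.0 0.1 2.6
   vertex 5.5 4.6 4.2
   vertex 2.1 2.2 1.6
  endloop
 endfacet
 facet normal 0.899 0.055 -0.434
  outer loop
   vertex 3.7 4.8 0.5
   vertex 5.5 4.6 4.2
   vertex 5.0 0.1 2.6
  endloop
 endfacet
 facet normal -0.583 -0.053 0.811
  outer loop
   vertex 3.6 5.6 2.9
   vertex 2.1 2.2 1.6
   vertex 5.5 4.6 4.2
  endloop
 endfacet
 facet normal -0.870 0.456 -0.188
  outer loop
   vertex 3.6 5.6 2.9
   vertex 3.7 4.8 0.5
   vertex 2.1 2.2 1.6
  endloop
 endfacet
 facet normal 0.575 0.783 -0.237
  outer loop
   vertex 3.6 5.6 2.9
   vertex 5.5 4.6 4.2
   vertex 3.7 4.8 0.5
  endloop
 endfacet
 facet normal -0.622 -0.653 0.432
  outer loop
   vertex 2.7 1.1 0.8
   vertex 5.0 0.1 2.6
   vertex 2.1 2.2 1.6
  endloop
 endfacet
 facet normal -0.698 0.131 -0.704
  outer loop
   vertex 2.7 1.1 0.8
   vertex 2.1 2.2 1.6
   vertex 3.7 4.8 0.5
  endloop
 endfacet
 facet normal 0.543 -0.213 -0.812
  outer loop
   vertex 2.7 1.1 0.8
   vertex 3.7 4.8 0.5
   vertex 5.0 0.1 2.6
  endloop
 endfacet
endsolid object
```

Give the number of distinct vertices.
6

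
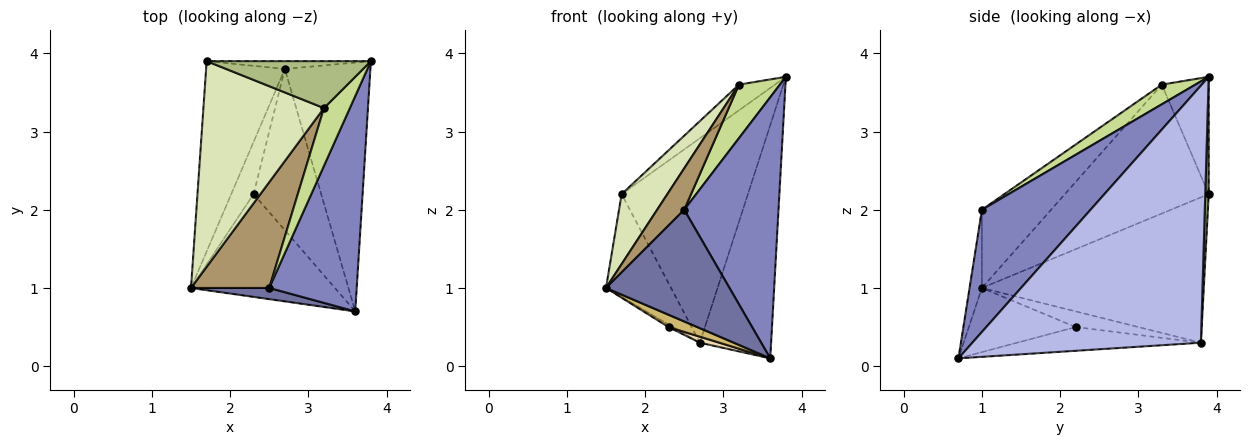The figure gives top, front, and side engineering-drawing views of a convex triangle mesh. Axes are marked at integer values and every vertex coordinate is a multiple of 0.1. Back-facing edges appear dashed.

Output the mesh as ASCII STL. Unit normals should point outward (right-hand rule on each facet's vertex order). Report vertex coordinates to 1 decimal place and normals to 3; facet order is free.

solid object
 facet normal -0.099 -0.990 0.099
  outer loop
   vertex 2.5 1.0 2.0
   vertex 1.5 1.0 1.0
   vertex 3.6 0.7 0.1
  endloop
 endfacet
 facet normal 0.664 -0.577 0.476
  outer loop
   vertex 2.5 1.0 2.0
   vertex 3.6 0.7 0.1
   vertex 3.8 3.9 3.7
  endloop
 endfacet
 facet normal -0.851 0.250 -0.461
  outer loop
   vertex 2.7 3.8 0.3
   vertex 1.5 1.0 1.0
   vertex 1.7 3.9 2.2
  endloop
 endfacet
 facet normal 0.910 0.284 -0.303
  outer loop
   vertex 2.7 3.8 0.3
   vertex 3.8 3.9 3.7
   vertex 3.6 0.7 0.1
  endloop
 endfacet
 facet normal 0.027 0.999 -0.038
  outer loop
   vertex 2.7 3.8 0.3
   vertex 1.7 3.9 2.2
   vertex 3.8 3.9 3.7
  endloop
 endfacet
 facet normal -0.531 0.407 0.743
  outer loop
   vertex 3.2 3.3 3.6
   vertex 3.8 3.9 3.7
   vertex 1.7 3.9 2.2
  endloop
 endfacet
 facet normal 0.487 -0.594 0.640
  outer loop
   vertex 3.2 3.3 3.6
   vertex 2.5 1.0 2.0
   vertex 3.8 3.9 3.7
  endloop
 endfacet
 facet normal -0.711 -0.226 0.665
  outer loop
   vertex 3.2 3.3 3.6
   vertex 1.7 3.9 2.2
   vertex 1.5 1.0 1.0
  endloop
 endfacet
 facet normal -0.682 -0.267 0.682
  outer loop
   vertex 3.2 3.3 3.6
   vertex 1.5 1.0 1.0
   vertex 2.5 1.0 2.0
  endloop
 endfacet
 facet normal -0.405 -0.109 -0.908
  outer loop
   vertex 2.3 2.2 0.5
   vertex 3.6 0.7 0.1
   vertex 1.5 1.0 1.0
  endloop
 endfacet
 facet normal -0.573 0.041 -0.819
  outer loop
   vertex 2.3 2.2 0.5
   vertex 1.5 1.0 1.0
   vertex 2.7 3.8 0.3
  endloop
 endfacet
 facet normal -0.331 -0.035 -0.943
  outer loop
   vertex 2.3 2.2 0.5
   vertex 2.7 3.8 0.3
   vertex 3.6 0.7 0.1
  endloop
 endfacet
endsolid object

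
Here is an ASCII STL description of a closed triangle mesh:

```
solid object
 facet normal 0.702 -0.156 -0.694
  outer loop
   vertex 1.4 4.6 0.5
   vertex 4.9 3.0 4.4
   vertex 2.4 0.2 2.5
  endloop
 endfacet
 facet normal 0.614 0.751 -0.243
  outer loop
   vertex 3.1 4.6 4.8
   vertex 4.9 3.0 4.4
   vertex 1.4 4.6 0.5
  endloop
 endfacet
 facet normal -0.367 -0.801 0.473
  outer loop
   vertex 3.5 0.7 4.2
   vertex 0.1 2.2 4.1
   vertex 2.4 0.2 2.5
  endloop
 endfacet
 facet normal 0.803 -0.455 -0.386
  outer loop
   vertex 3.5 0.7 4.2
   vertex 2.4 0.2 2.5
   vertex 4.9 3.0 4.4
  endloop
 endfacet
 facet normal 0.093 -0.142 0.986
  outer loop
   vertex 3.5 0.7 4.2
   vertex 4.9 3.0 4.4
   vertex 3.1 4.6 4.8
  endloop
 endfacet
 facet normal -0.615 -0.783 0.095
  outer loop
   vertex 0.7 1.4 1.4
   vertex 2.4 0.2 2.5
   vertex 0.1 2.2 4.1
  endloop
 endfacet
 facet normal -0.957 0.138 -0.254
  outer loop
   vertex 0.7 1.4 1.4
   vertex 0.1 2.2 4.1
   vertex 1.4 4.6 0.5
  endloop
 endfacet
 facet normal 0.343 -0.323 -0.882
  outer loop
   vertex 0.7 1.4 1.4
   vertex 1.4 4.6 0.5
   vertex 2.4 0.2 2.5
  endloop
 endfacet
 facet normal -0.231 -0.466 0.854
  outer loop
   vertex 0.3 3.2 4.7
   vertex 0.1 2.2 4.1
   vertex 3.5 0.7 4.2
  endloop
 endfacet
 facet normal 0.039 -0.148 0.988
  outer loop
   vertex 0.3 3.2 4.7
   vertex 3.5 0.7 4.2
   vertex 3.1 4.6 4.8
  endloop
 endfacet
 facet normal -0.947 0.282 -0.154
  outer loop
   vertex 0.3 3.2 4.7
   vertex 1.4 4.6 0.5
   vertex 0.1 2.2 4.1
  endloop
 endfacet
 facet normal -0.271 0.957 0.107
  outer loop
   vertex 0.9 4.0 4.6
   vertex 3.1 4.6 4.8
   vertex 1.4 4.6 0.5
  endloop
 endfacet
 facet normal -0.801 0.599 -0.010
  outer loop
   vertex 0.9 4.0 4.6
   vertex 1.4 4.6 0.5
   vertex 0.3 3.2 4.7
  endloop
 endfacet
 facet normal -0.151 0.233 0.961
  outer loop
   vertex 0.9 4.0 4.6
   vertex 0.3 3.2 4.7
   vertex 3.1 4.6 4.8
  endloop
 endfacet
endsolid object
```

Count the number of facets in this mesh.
14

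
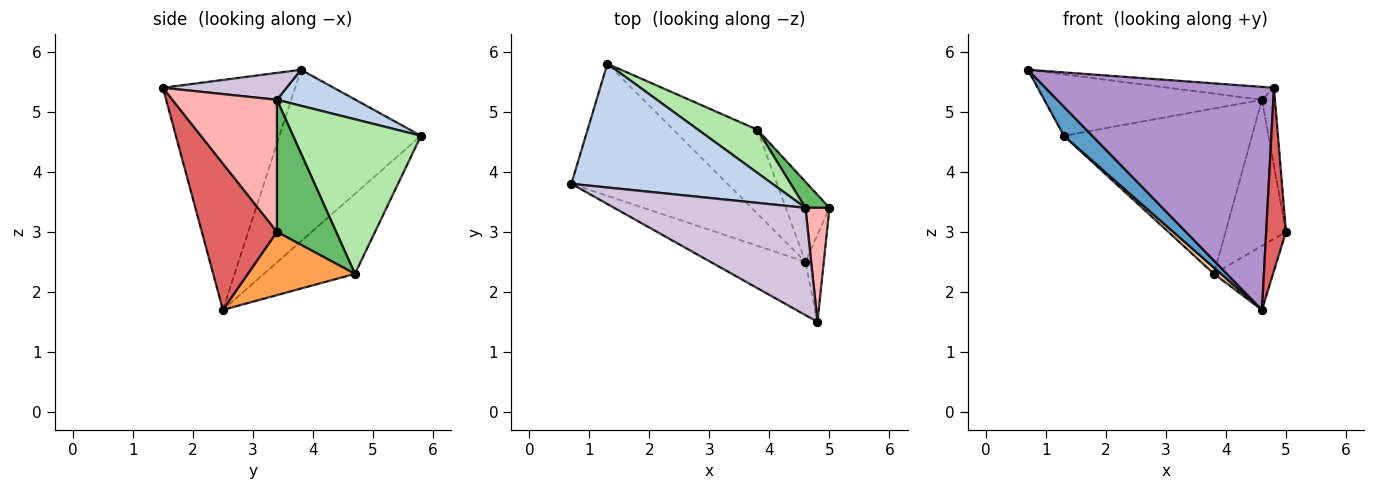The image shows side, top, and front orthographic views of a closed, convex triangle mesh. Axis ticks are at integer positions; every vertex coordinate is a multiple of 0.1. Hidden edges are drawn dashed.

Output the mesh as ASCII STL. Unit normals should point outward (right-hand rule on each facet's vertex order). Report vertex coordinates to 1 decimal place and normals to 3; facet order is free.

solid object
 facet normal -0.732 -0.147 -0.666
  outer loop
   vertex 4.6 2.5 1.7
   vertex 0.7 3.8 5.7
   vertex 1.3 5.8 4.6
  endloop
 endfacet
 facet normal 0.158 0.439 0.884
  outer loop
   vertex 4.6 3.4 5.2
   vertex 1.3 5.8 4.6
   vertex 0.7 3.8 5.7
  endloop
 endfacet
 facet normal 0.750 0.414 -0.517
  outer loop
   vertex 3.8 4.7 2.3
   vertex 5.0 3.4 3.0
   vertex 4.6 2.5 1.7
  endloop
 endfacet
 facet normal -0.689 -0.053 -0.723
  outer loop
   vertex 3.8 4.7 2.3
   vertex 4.6 2.5 1.7
   vertex 1.3 5.8 4.6
  endloop
 endfacet
 facet normal 0.694 0.709 0.126
  outer loop
   vertex 3.8 4.7 2.3
   vertex 4.6 3.4 5.2
   vertex 5.0 3.4 3.0
  endloop
 endfacet
 facet normal 0.550 0.808 0.211
  outer loop
   vertex 3.8 4.7 2.3
   vertex 1.3 5.8 4.6
   vertex 4.6 3.4 5.2
  endloop
 endfacet
 facet normal 0.960 -0.253 -0.120
  outer loop
   vertex 4.8 1.5 5.4
   vertex 4.6 2.5 1.7
   vertex 5.0 3.4 3.0
  endloop
 endfacet
 facet normal 0.977 0.121 0.178
  outer loop
   vertex 4.8 1.5 5.4
   vertex 5.0 3.4 3.0
   vertex 4.6 3.4 5.2
  endloop
 endfacet
 facet normal -0.490 -0.848 -0.203
  outer loop
   vertex 4.8 1.5 5.4
   vertex 0.7 3.8 5.7
   vertex 4.6 2.5 1.7
  endloop
 endfacet
 facet normal 0.138 0.118 0.983
  outer loop
   vertex 4.8 1.5 5.4
   vertex 4.6 3.4 5.2
   vertex 0.7 3.8 5.7
  endloop
 endfacet
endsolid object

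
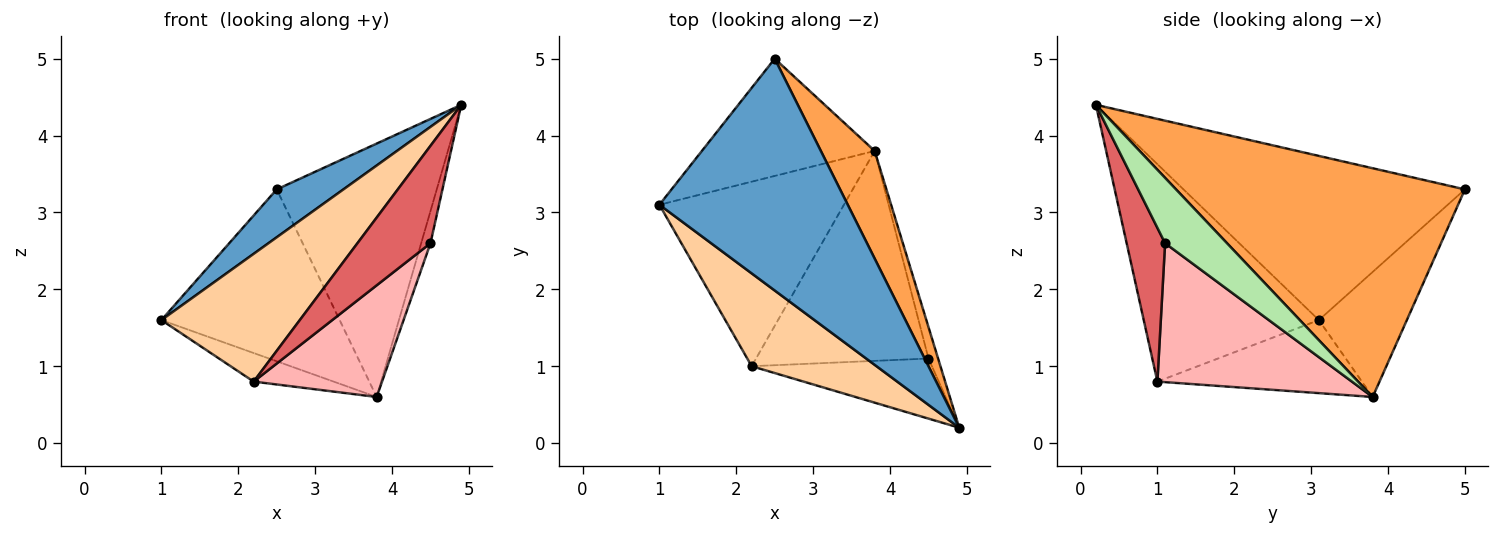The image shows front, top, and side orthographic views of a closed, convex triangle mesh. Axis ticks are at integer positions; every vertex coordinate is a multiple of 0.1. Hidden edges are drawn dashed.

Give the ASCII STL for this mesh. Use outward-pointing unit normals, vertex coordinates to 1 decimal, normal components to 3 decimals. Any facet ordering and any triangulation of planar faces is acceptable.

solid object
 facet normal -0.649 -0.154 0.745
  outer loop
   vertex 2.5 5.0 3.3
   vertex 1.0 3.1 1.6
   vertex 4.9 0.2 4.4
  endloop
 endfacet
 facet normal -0.378 0.765 -0.522
  outer loop
   vertex 3.8 3.8 0.6
   vertex 1.0 3.1 1.6
   vertex 2.5 5.0 3.3
  endloop
 endfacet
 facet normal 0.857 0.475 0.202
  outer loop
   vertex 3.8 3.8 0.6
   vertex 2.5 5.0 3.3
   vertex 4.9 0.2 4.4
  endloop
 endfacet
 facet normal -0.715 -0.565 0.411
  outer loop
   vertex 2.2 1.0 0.8
   vertex 4.9 0.2 4.4
   vertex 1.0 3.1 1.6
  endloop
 endfacet
 facet normal -0.364 0.142 -0.920
  outer loop
   vertex 2.2 1.0 0.8
   vertex 1.0 3.1 1.6
   vertex 3.8 3.8 0.6
  endloop
 endfacet
 facet normal 0.979 0.147 -0.144
  outer loop
   vertex 4.5 1.1 2.6
   vertex 3.8 3.8 0.6
   vertex 4.9 0.2 4.4
  endloop
 endfacet
 facet normal 0.409 -0.777 -0.479
  outer loop
   vertex 4.5 1.1 2.6
   vertex 4.9 0.2 4.4
   vertex 2.2 1.0 0.8
  endloop
 endfacet
 facet normal 0.580 -0.383 -0.719
  outer loop
   vertex 4.5 1.1 2.6
   vertex 2.2 1.0 0.8
   vertex 3.8 3.8 0.6
  endloop
 endfacet
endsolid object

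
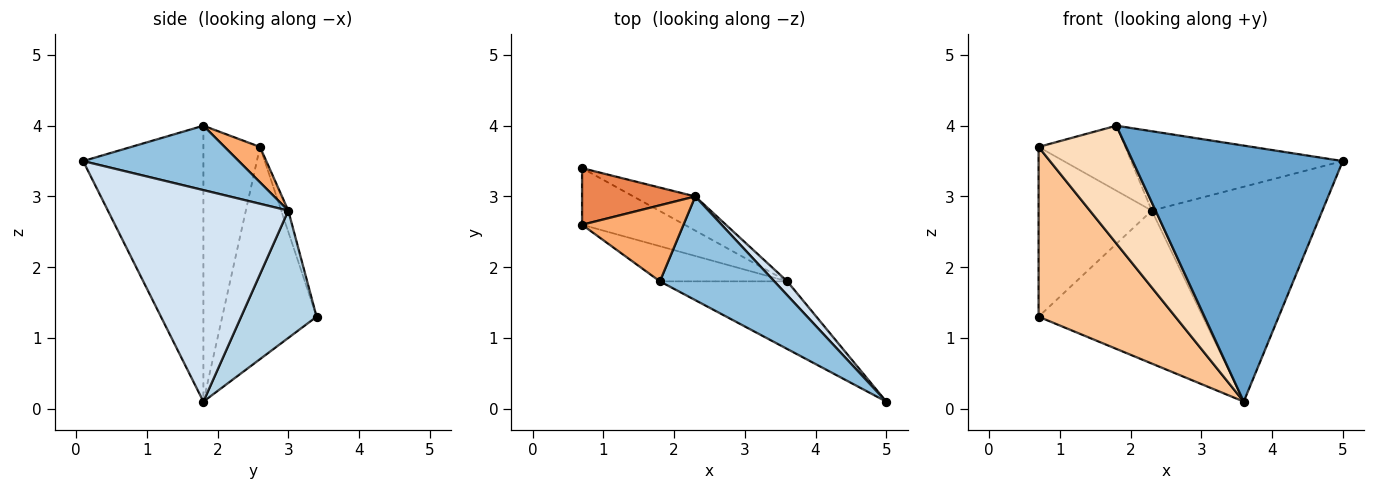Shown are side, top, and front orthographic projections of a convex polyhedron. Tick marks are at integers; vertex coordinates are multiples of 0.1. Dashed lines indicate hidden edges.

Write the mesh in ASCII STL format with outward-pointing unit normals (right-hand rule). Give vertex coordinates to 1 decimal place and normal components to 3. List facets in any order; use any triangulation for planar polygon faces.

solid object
 facet normal -0.484 -0.846 -0.224
  outer loop
   vertex 3.6 1.8 0.1
   vertex 5.0 0.1 3.5
   vertex 1.8 1.8 4.0
  endloop
 endfacet
 facet normal 0.408 0.555 0.725
  outer loop
   vertex 2.3 3.0 2.8
   vertex 1.8 1.8 4.0
   vertex 5.0 0.1 3.5
  endloop
 endfacet
 facet normal 0.409 0.891 -0.199
  outer loop
   vertex 2.3 3.0 2.8
   vertex 3.6 1.8 0.1
   vertex 0.7 3.4 1.3
  endloop
 endfacet
 facet normal 0.726 0.686 0.044
  outer loop
   vertex 2.3 3.0 2.8
   vertex 5.0 0.1 3.5
   vertex 3.6 1.8 0.1
  endloop
 endfacet
 facet normal -0.059 0.947 0.316
  outer loop
   vertex 0.7 2.6 3.7
   vertex 2.3 3.0 2.8
   vertex 0.7 3.4 1.3
  endloop
 endfacet
 facet normal 0.256 0.628 0.735
  outer loop
   vertex 0.7 2.6 3.7
   vertex 1.8 1.8 4.0
   vertex 2.3 3.0 2.8
  endloop
 endfacet
 facet normal -0.547 -0.794 -0.265
  outer loop
   vertex 0.7 2.6 3.7
   vertex 0.7 3.4 1.3
   vertex 3.6 1.8 0.1
  endloop
 endfacet
 facet normal -0.526 -0.815 -0.243
  outer loop
   vertex 0.7 2.6 3.7
   vertex 3.6 1.8 0.1
   vertex 1.8 1.8 4.0
  endloop
 endfacet
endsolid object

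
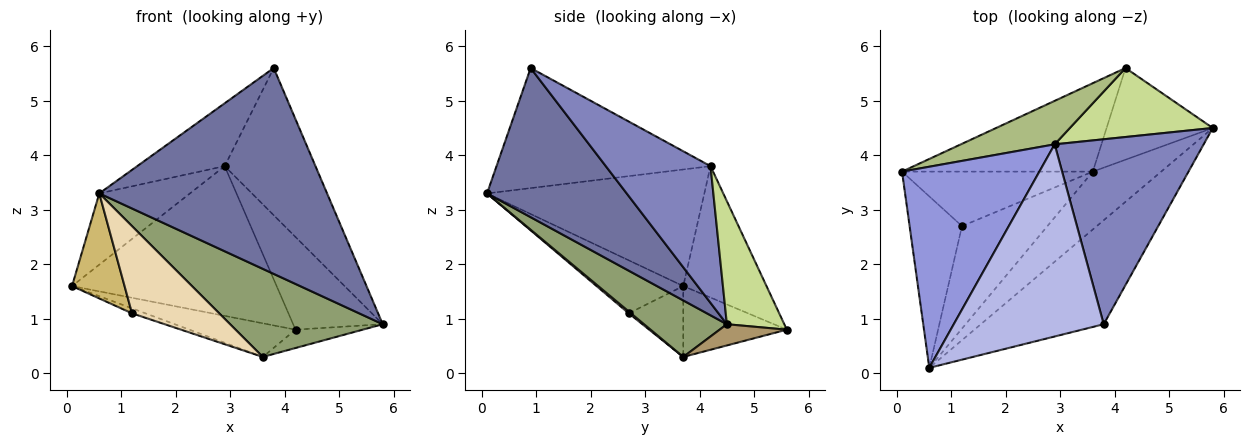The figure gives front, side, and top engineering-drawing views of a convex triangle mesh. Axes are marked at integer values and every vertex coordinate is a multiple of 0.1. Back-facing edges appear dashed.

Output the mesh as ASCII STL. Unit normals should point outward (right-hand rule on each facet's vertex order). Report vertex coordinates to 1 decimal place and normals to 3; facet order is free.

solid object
 facet normal 0.480 -0.783 -0.396
  outer loop
   vertex 3.8 0.9 5.6
   vertex 0.6 0.1 3.3
   vertex 5.8 4.5 0.9
  endloop
 endfacet
 facet normal 0.583 0.506 0.636
  outer loop
   vertex 2.9 4.2 3.8
   vertex 3.8 0.9 5.6
   vertex 5.8 4.5 0.9
  endloop
 endfacet
 facet normal -0.625 0.261 0.736
  outer loop
   vertex 2.9 4.2 3.8
   vertex 0.1 3.7 1.6
   vertex 0.6 0.1 3.3
  endloop
 endfacet
 facet normal -0.606 0.247 0.756
  outer loop
   vertex 2.9 4.2 3.8
   vertex 0.6 0.1 3.3
   vertex 3.8 0.9 5.6
  endloop
 endfacet
 facet normal 0.413 -0.761 -0.500
  outer loop
   vertex 3.6 3.7 0.3
   vertex 5.8 4.5 0.9
   vertex 0.6 0.1 3.3
  endloop
 endfacet
 facet normal -0.364 0.895 0.260
  outer loop
   vertex 4.2 5.6 0.8
   vertex 0.1 3.7 1.6
   vertex 2.9 4.2 3.8
  endloop
 endfacet
 facet normal 0.457 0.713 0.531
  outer loop
   vertex 4.2 5.6 0.8
   vertex 2.9 4.2 3.8
   vertex 5.8 4.5 0.9
  endloop
 endfacet
 facet normal -0.328 0.336 -0.883
  outer loop
   vertex 4.2 5.6 0.8
   vertex 3.6 3.7 0.3
   vertex 0.1 3.7 1.6
  endloop
 endfacet
 facet normal 0.192 0.192 -0.962
  outer loop
   vertex 4.2 5.6 0.8
   vertex 5.8 4.5 0.9
   vertex 3.6 3.7 0.3
  endloop
 endfacet
 facet normal -0.653 -0.396 -0.646
  outer loop
   vertex 1.2 2.7 1.1
   vertex 0.6 0.1 3.3
   vertex 0.1 3.7 1.6
  endloop
 endfacet
 facet normal -0.347 0.085 -0.934
  outer loop
   vertex 1.2 2.7 1.1
   vertex 0.1 3.7 1.6
   vertex 3.6 3.7 0.3
  endloop
 endfacet
 facet normal 0.016 -0.648 -0.761
  outer loop
   vertex 1.2 2.7 1.1
   vertex 3.6 3.7 0.3
   vertex 0.6 0.1 3.3
  endloop
 endfacet
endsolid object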